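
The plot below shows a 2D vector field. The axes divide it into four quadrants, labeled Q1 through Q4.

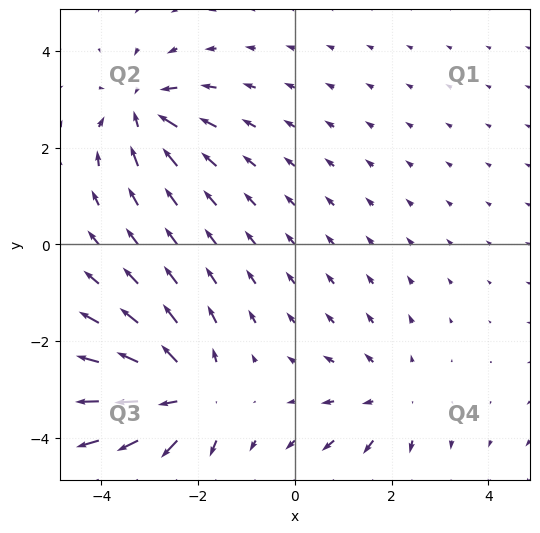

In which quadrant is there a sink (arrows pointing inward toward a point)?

Q2

The sink sits at approximately (-3.1, 2.8), which lies in quadrant Q2. The divergence there is about -5, negative as expected for a sink.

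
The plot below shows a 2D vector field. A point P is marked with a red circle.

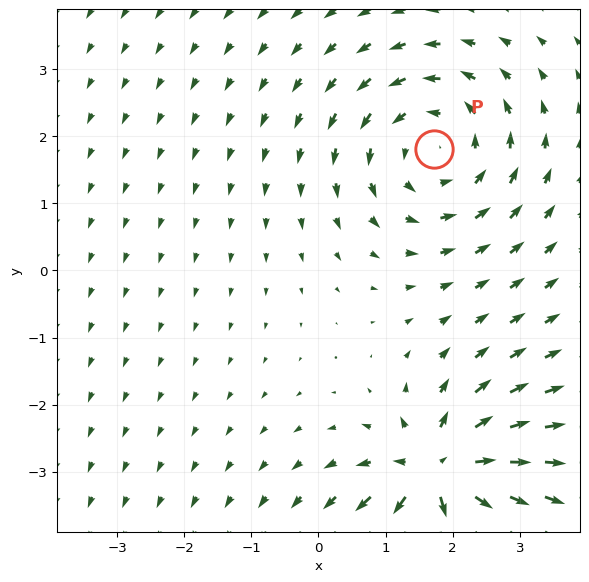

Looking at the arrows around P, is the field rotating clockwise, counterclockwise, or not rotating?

counterclockwise

Near P at (1.7, 1.8) the arrows circulate counterclockwise. The curl (z-component) there is about +4; positive curl means counterclockwise rotation.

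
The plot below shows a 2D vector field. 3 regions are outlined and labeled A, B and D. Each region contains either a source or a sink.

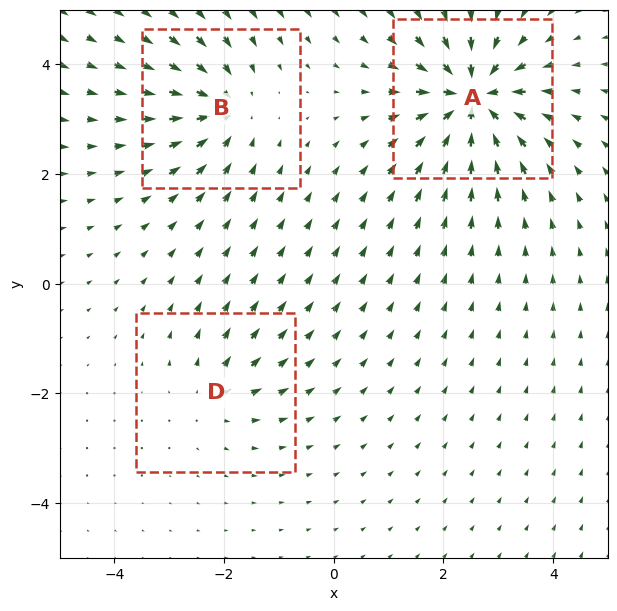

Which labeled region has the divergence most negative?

A

Divergence at each region's feature centre — A: about -6, B: about -4, D: about +2. Region A is most negative.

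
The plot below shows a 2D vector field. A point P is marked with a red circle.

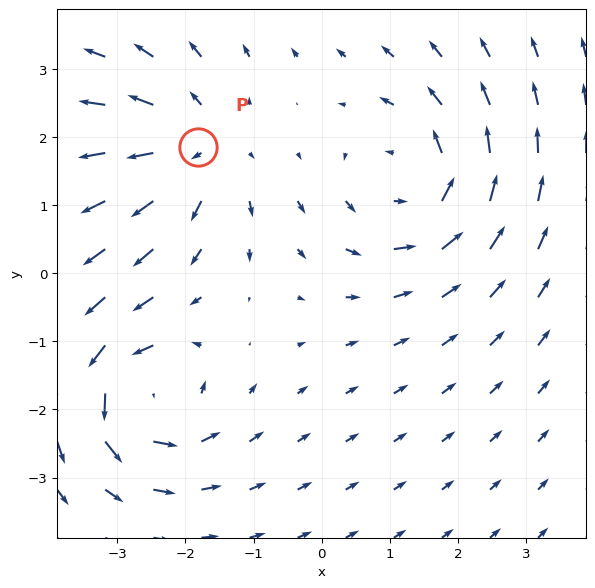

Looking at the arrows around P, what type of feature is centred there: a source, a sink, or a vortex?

At P (-1.8, 1.8) the arrows spread outward. Divergence about +4, curl ≈0 — positive divergence with near-zero curl is a source.

source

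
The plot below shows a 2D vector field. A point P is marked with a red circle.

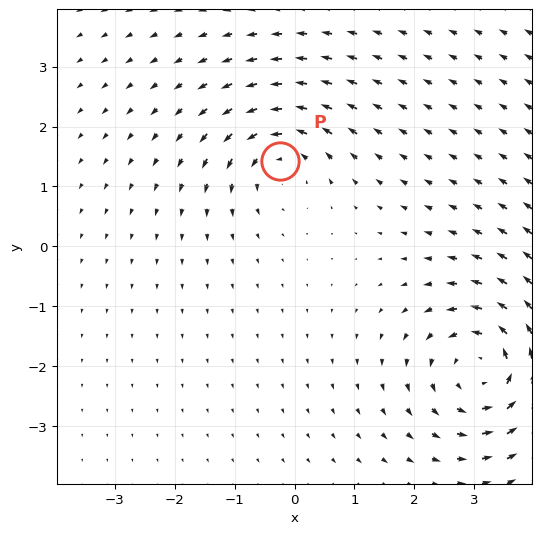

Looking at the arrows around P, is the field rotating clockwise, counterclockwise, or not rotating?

Near P at (-0.2, 1.4) the arrows circulate counterclockwise. The curl (z-component) there is about +4; positive curl means counterclockwise rotation.

counterclockwise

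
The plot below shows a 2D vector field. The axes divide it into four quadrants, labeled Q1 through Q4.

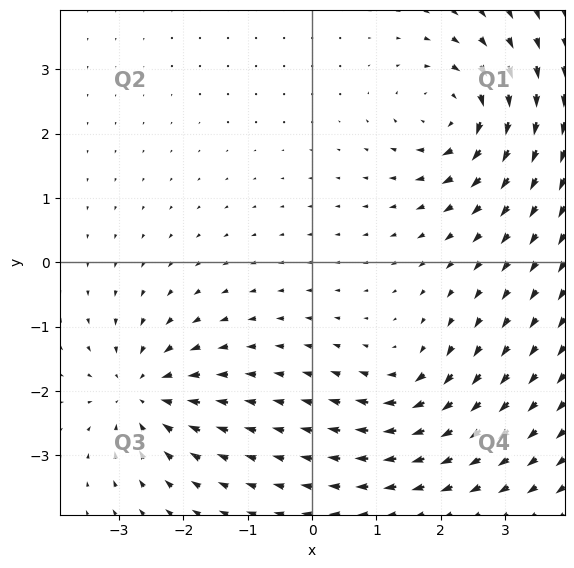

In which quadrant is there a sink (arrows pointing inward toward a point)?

The sink sits at approximately (-2.6, -2.0), which lies in quadrant Q3. The divergence there is about -6, negative as expected for a sink.

Q3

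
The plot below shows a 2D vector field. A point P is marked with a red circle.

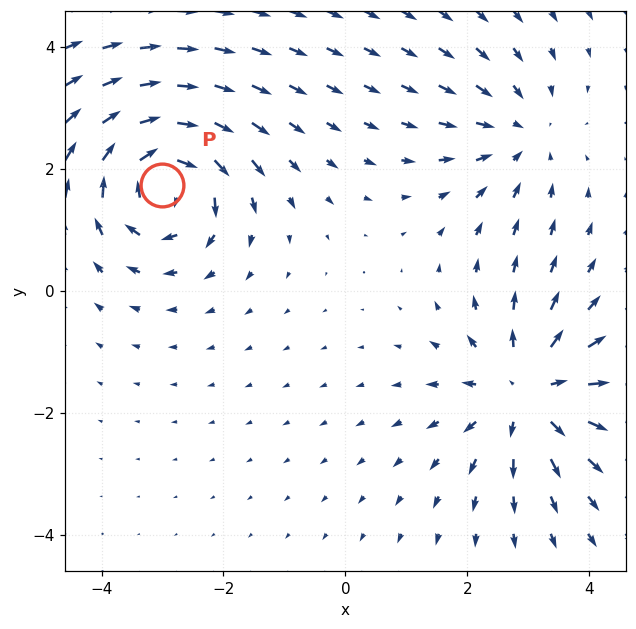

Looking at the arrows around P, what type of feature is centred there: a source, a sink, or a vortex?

At P (-3.0, 1.7) the arrows circulate clockwise. Divergence ≈0, curl about -5 — near-zero divergence with nonzero curl is a vortex.

vortex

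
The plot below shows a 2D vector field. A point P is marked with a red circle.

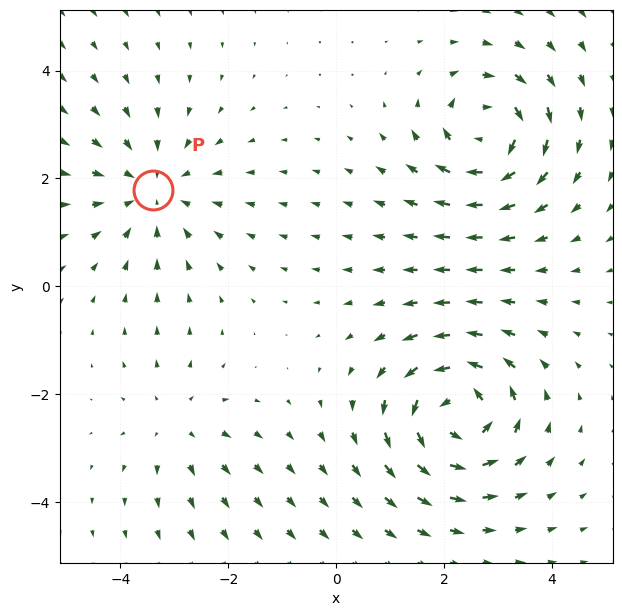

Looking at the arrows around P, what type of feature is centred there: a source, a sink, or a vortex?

At P (-3.4, 1.8) the arrows converge inward. Divergence about -3, curl ≈0 — negative divergence with near-zero curl is a sink.

sink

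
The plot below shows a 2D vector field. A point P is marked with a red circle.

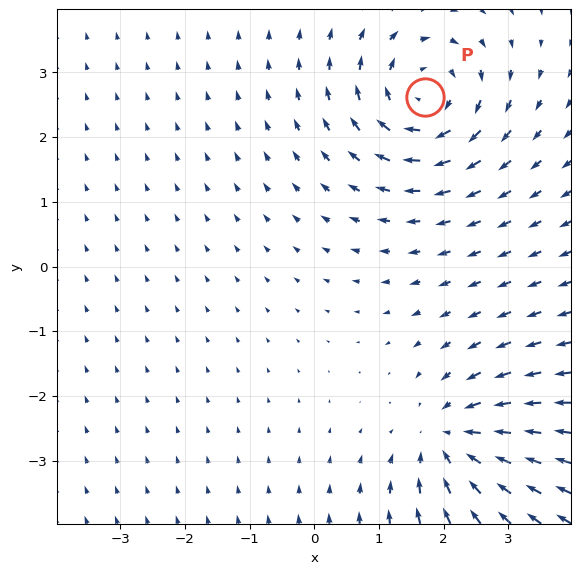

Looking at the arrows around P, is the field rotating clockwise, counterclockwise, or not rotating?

Near P at (1.7, 2.6) the arrows circulate clockwise. The curl (z-component) there is about -4; negative curl means clockwise rotation.

clockwise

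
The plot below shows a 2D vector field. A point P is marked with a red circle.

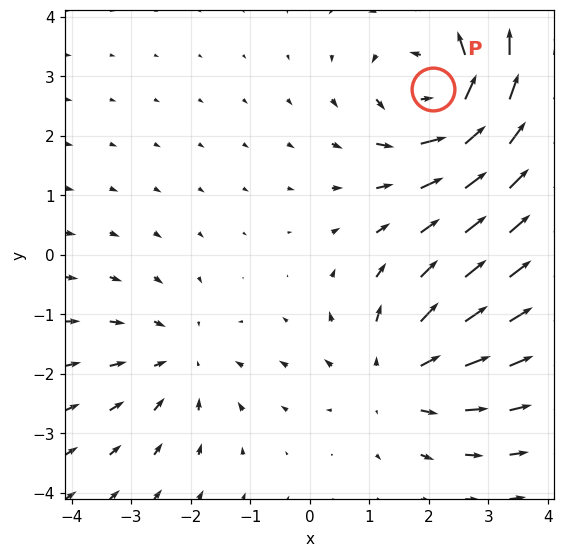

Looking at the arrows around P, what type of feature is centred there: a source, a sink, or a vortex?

At P (2.1, 2.8) the arrows circulate counterclockwise. Divergence ≈0, curl about +5 — near-zero divergence with nonzero curl is a vortex.

vortex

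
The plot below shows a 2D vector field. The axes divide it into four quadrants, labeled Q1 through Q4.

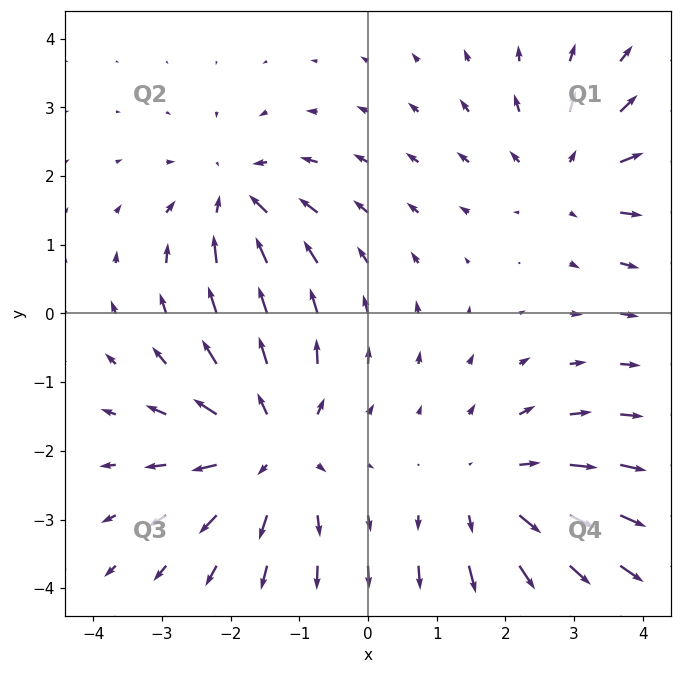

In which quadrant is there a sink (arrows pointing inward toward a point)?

The sink sits at approximately (-1.9, 1.7), which lies in quadrant Q2. The divergence there is about -3, negative as expected for a sink.

Q2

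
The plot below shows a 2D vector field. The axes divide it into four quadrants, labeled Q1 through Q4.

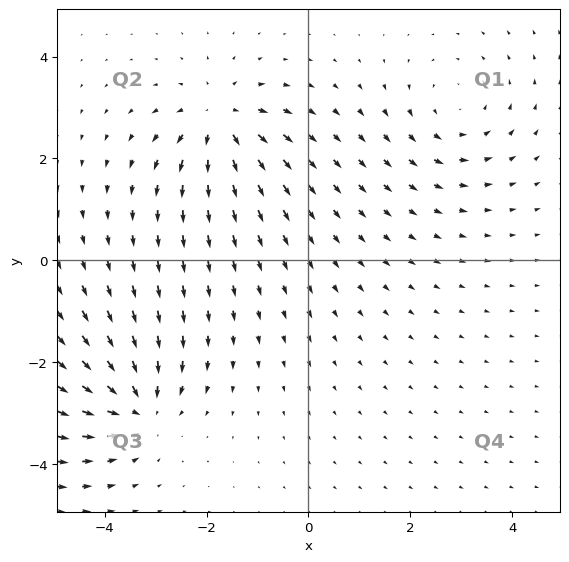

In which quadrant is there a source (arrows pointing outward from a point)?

Q2

The source sits at approximately (-1.7, 2.7), which lies in quadrant Q2. The divergence there is about +6, positive as expected for a source.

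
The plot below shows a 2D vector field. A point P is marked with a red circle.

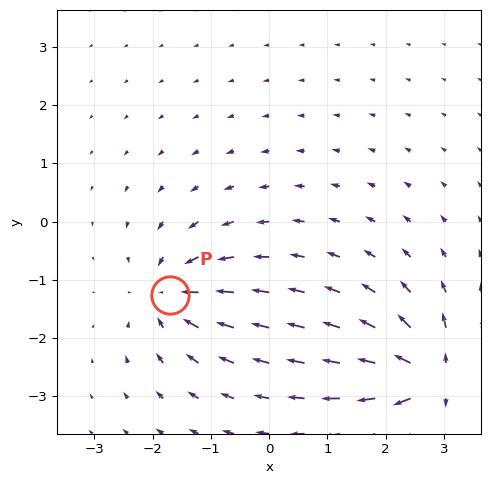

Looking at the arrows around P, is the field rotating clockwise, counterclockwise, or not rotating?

not rotating

Near P at (-1.7, -1.3) the arrows show no circulation. The curl there is ≈0.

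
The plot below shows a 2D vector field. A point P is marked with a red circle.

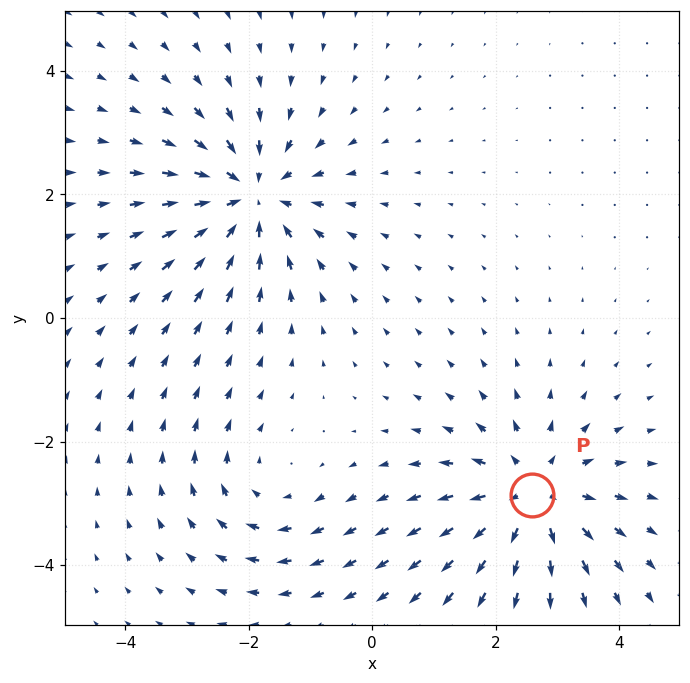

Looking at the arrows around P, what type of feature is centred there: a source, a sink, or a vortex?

source

At P (2.6, -2.9) the arrows spread outward. Divergence about +5, curl ≈0 — positive divergence with near-zero curl is a source.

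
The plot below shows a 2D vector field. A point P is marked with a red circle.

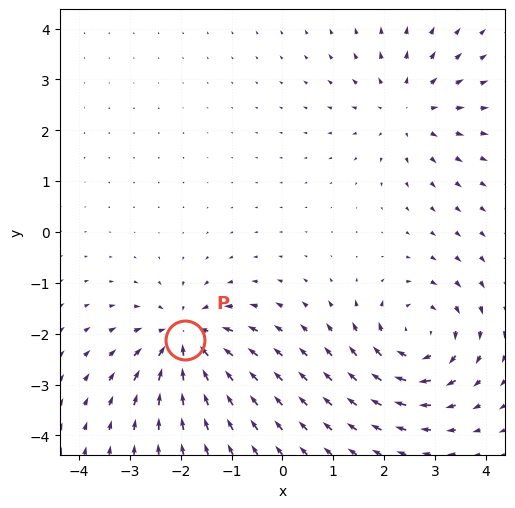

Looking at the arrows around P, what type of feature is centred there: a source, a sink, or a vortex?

At P (-1.9, -2.1) the arrows converge inward. Divergence about -6, curl ≈0 — negative divergence with near-zero curl is a sink.

sink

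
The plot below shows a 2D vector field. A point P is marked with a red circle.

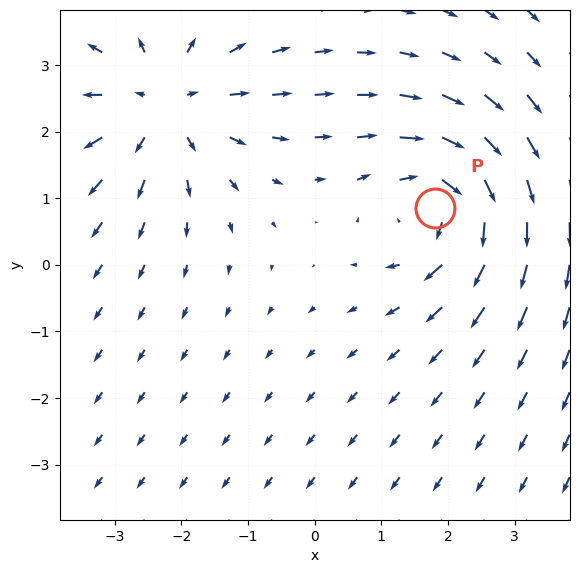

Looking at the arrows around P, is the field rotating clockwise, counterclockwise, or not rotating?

Near P at (1.8, 0.9) the arrows circulate clockwise. The curl (z-component) there is about -6; negative curl means clockwise rotation.

clockwise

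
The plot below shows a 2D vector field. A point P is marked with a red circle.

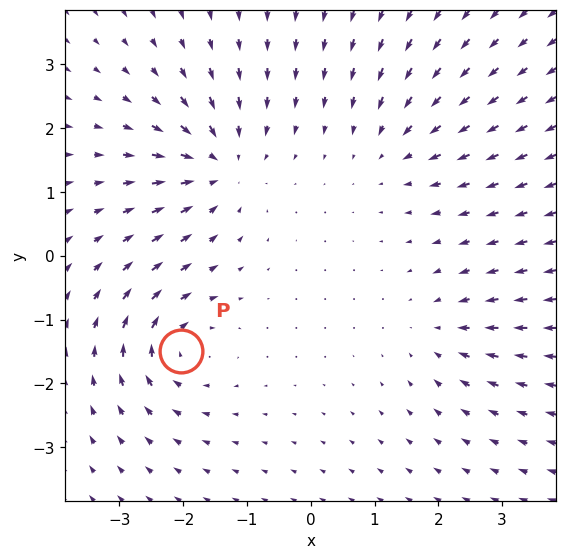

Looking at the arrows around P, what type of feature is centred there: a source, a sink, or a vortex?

vortex

At P (-2.0, -1.5) the arrows circulate clockwise. Divergence ≈0, curl about -6 — near-zero divergence with nonzero curl is a vortex.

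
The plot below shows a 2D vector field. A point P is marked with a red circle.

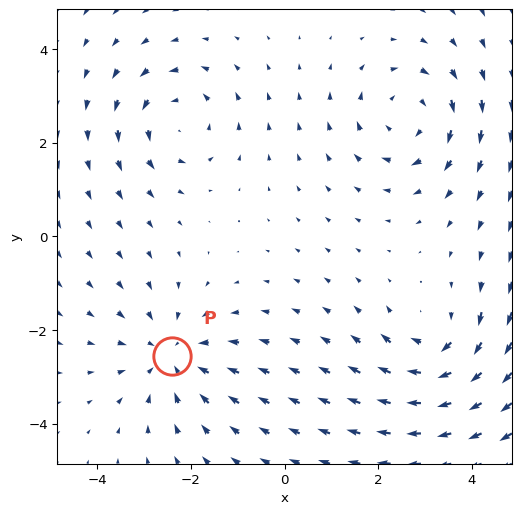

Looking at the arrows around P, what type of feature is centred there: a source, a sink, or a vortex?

At P (-2.4, -2.5) the arrows converge inward. Divergence about -3, curl ≈0 — negative divergence with near-zero curl is a sink.

sink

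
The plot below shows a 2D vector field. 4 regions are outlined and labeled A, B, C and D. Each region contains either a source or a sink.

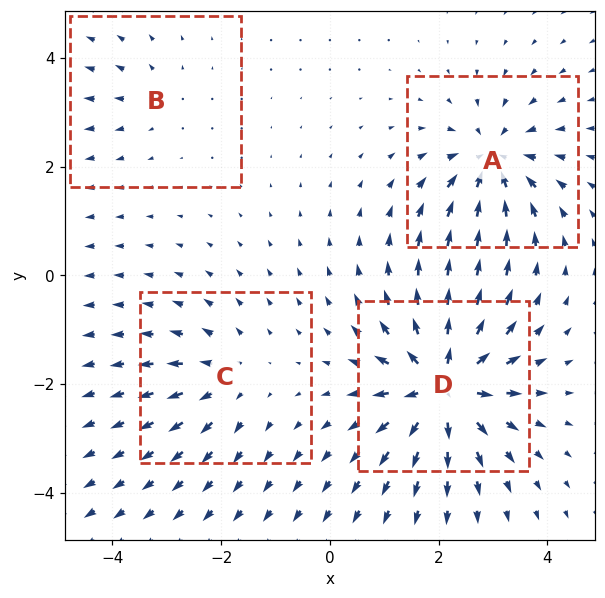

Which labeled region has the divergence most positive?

D

Divergence at each region's feature centre — A: about -6, B: about +2, C: about +4, D: about +9. Region D is most positive.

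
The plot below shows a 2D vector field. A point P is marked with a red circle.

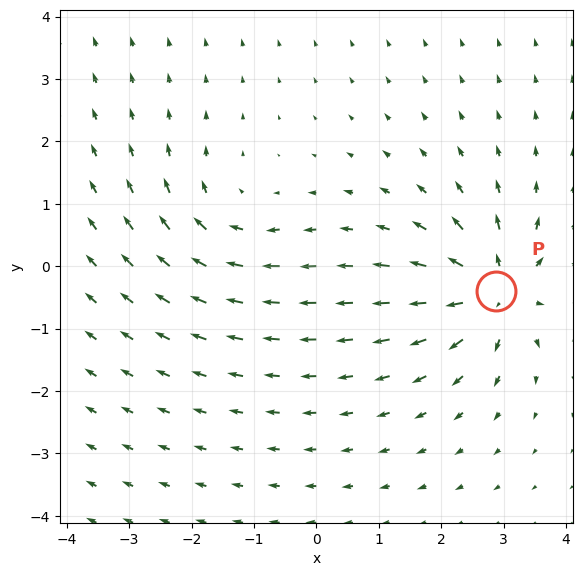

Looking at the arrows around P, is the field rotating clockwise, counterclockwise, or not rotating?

not rotating

Near P at (2.9, -0.4) the arrows show no circulation. The curl there is ≈0.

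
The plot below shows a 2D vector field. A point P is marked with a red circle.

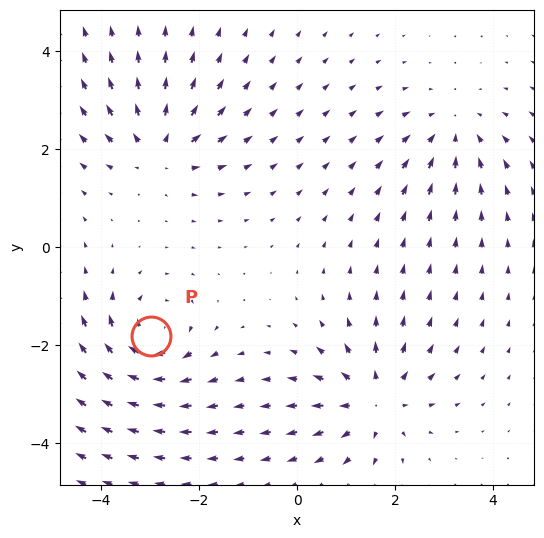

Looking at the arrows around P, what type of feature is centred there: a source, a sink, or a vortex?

At P (-3.0, -1.8) the arrows circulate clockwise. Divergence ≈0, curl about -5 — near-zero divergence with nonzero curl is a vortex.

vortex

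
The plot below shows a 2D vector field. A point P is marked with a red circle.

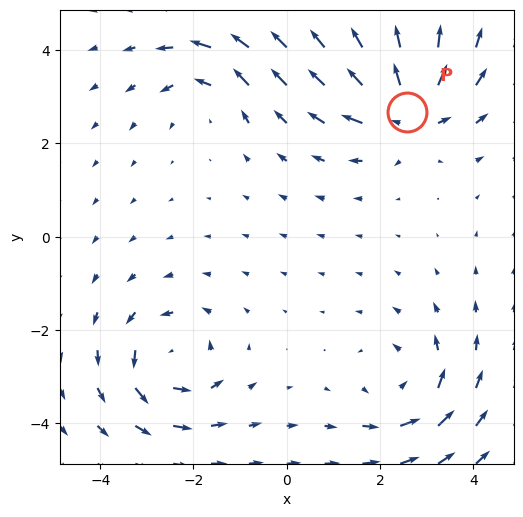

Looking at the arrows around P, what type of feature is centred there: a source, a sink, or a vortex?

source

At P (2.6, 2.7) the arrows spread outward. Divergence about +5, curl ≈0 — positive divergence with near-zero curl is a source.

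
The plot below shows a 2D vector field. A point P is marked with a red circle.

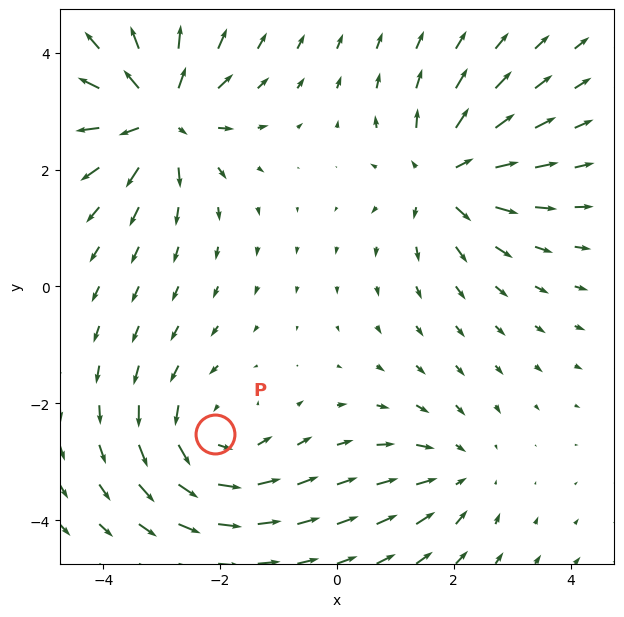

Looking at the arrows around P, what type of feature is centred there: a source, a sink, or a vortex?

vortex

At P (-2.1, -2.5) the arrows circulate counterclockwise. Divergence ≈0, curl about +4 — near-zero divergence with nonzero curl is a vortex.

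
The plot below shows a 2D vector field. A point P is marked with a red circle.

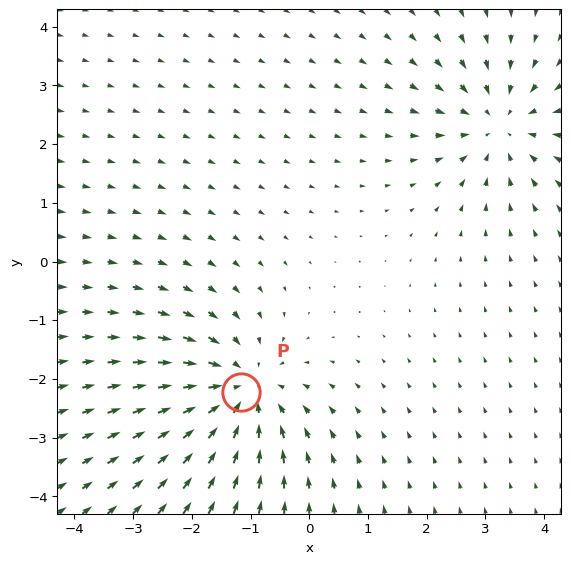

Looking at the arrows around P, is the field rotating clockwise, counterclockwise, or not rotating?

Near P at (-1.2, -2.2) the arrows show no circulation. The curl there is ≈0.

not rotating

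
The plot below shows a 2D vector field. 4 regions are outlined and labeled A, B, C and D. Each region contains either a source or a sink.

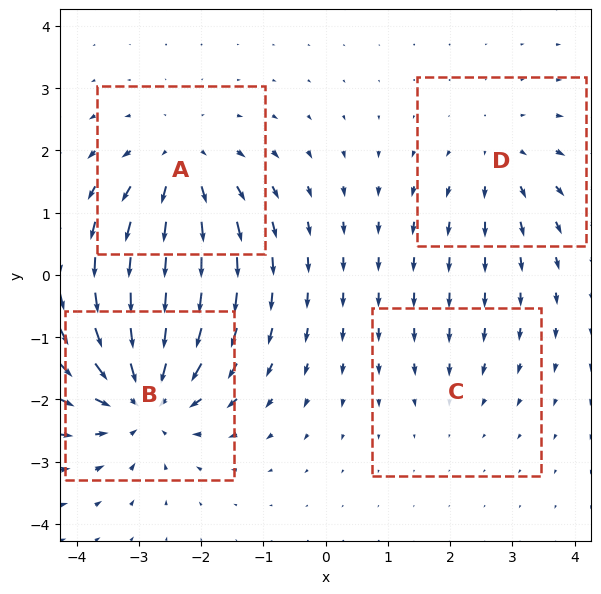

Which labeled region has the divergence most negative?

Divergence at each region's feature centre — A: about +4, B: about -6, C: about -2, D: about +3. Region B is most negative.

B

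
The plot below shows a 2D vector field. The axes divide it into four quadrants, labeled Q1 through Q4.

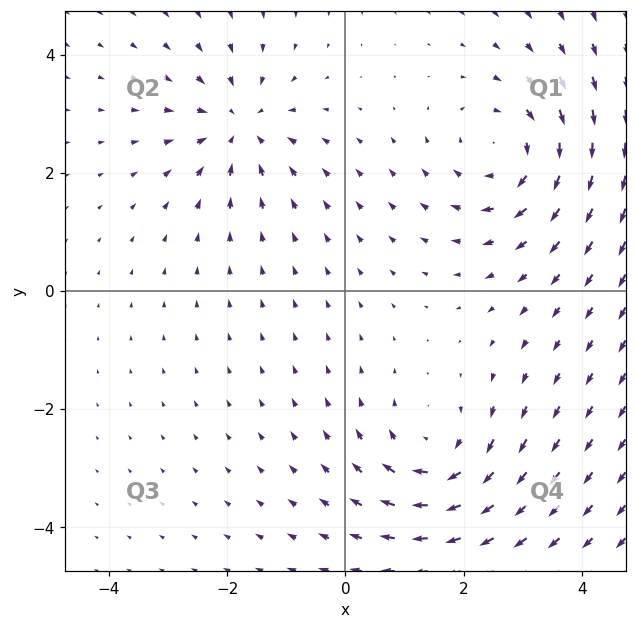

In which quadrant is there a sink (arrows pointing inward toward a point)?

The sink sits at approximately (-1.8, 2.8), which lies in quadrant Q2. The divergence there is about -4, negative as expected for a sink.

Q2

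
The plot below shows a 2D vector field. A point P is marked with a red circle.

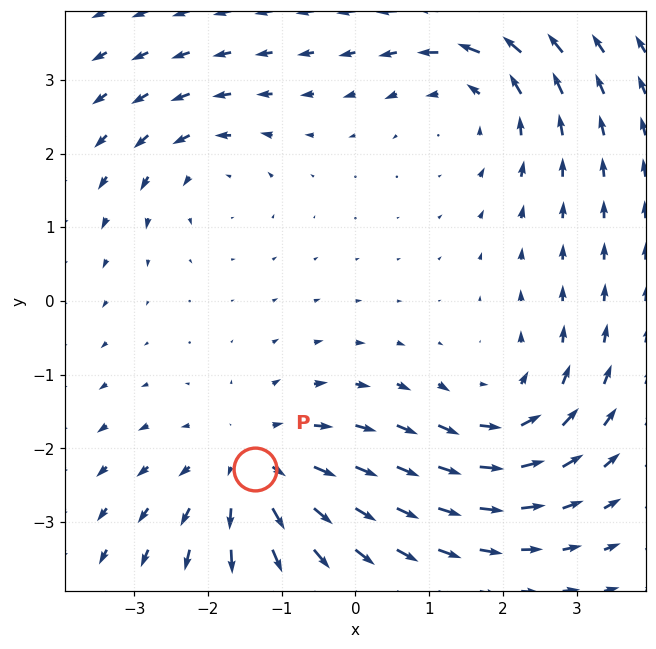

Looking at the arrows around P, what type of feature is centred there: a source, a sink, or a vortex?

source

At P (-1.4, -2.3) the arrows spread outward. Divergence about +4, curl ≈0 — positive divergence with near-zero curl is a source.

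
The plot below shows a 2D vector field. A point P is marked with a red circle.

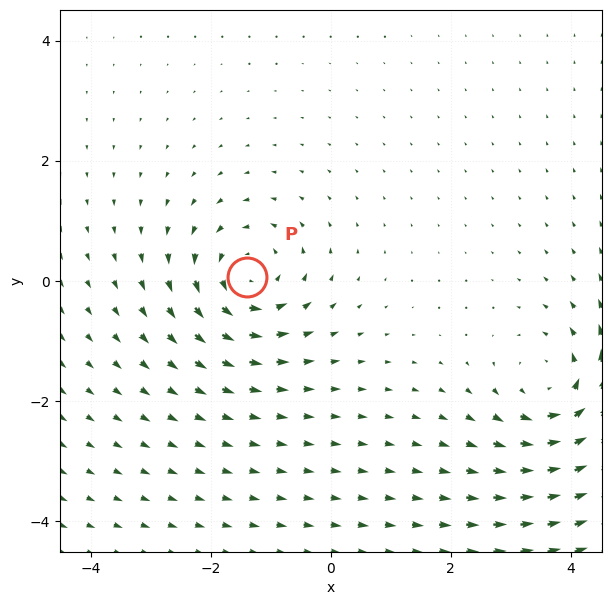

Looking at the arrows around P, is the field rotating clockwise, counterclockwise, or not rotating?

counterclockwise

Near P at (-1.4, 0.1) the arrows circulate counterclockwise. The curl (z-component) there is about +5; positive curl means counterclockwise rotation.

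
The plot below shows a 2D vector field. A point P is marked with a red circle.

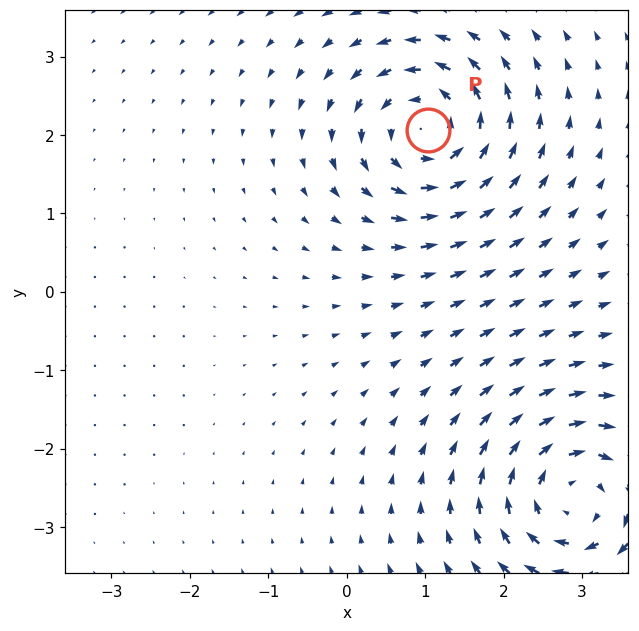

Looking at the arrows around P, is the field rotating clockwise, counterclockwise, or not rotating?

Near P at (1.0, 2.1) the arrows circulate counterclockwise. The curl (z-component) there is about +5; positive curl means counterclockwise rotation.

counterclockwise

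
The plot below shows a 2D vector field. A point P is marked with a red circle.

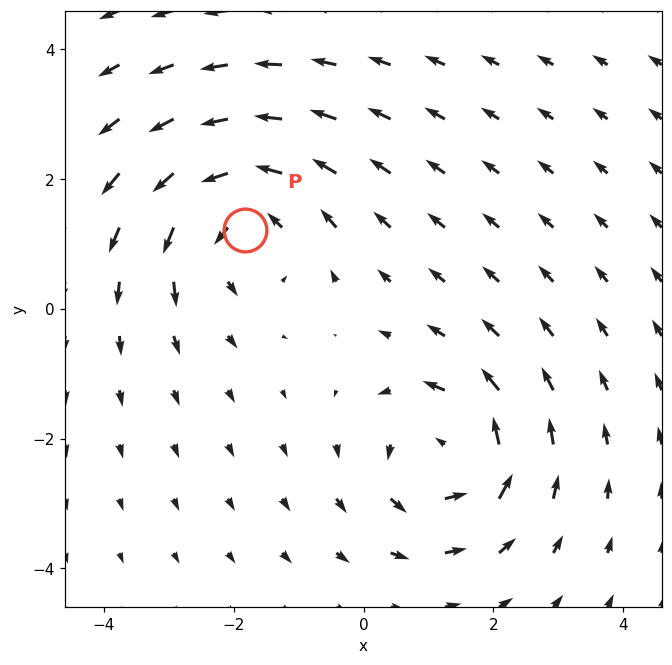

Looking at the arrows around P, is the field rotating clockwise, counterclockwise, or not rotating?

counterclockwise

Near P at (-1.8, 1.2) the arrows circulate counterclockwise. The curl (z-component) there is about +4; positive curl means counterclockwise rotation.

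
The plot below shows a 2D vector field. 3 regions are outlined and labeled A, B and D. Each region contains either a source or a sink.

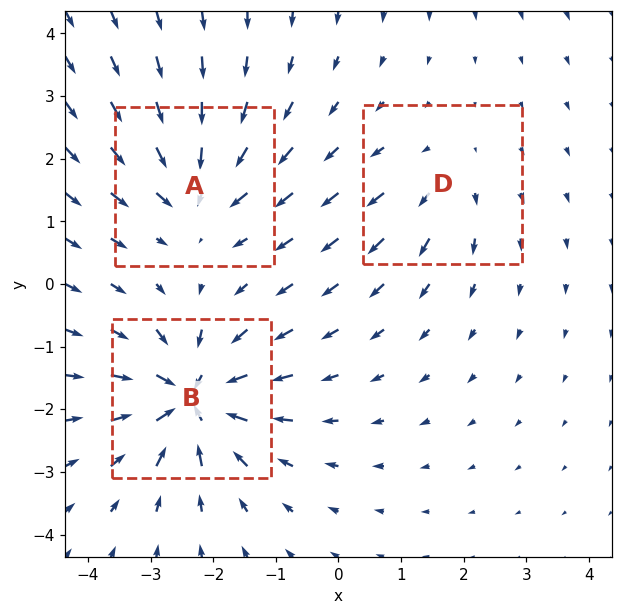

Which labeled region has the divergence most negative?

Divergence at each region's feature centre — A: about -4, B: about -6, D: about +2. Region B is most negative.

B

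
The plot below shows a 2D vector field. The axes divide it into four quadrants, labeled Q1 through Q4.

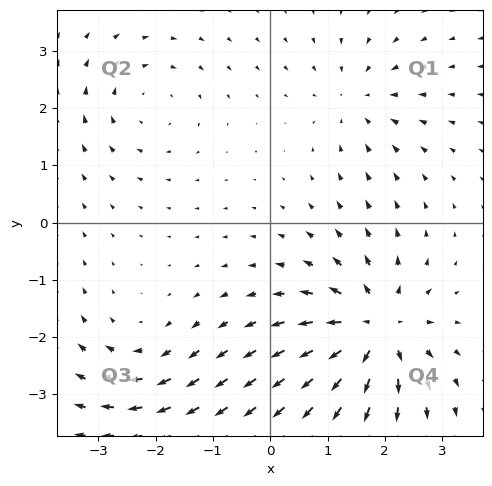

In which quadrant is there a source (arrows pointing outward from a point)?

Q4

The source sits at approximately (1.8, -1.9), which lies in quadrant Q4. The divergence there is about +6, positive as expected for a source.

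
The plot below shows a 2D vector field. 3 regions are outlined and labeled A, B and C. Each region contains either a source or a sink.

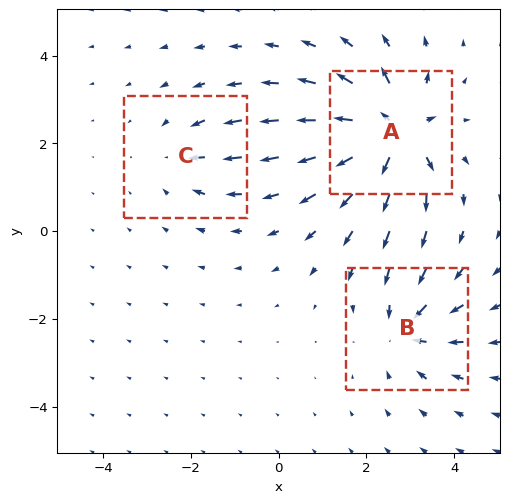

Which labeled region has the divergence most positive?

A

Divergence at each region's feature centre — A: about +6, B: about -3, C: about -2. Region A is most positive.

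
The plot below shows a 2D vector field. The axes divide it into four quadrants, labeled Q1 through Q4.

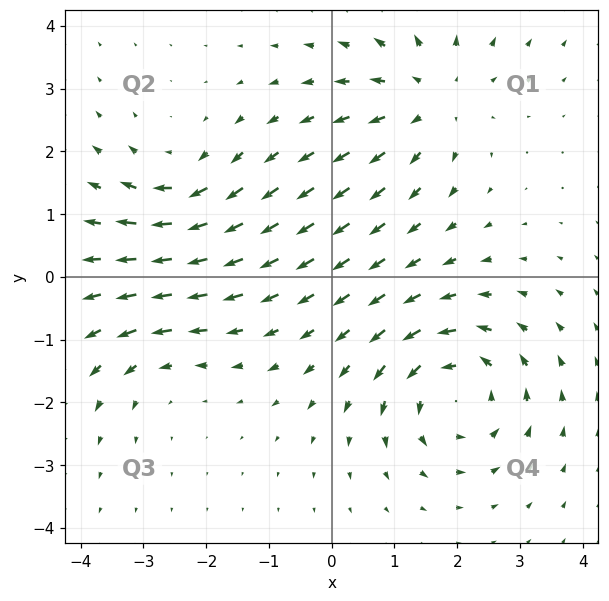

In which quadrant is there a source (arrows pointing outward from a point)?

The source sits at approximately (1.6, 2.9), which lies in quadrant Q1. The divergence there is about +4, positive as expected for a source.

Q1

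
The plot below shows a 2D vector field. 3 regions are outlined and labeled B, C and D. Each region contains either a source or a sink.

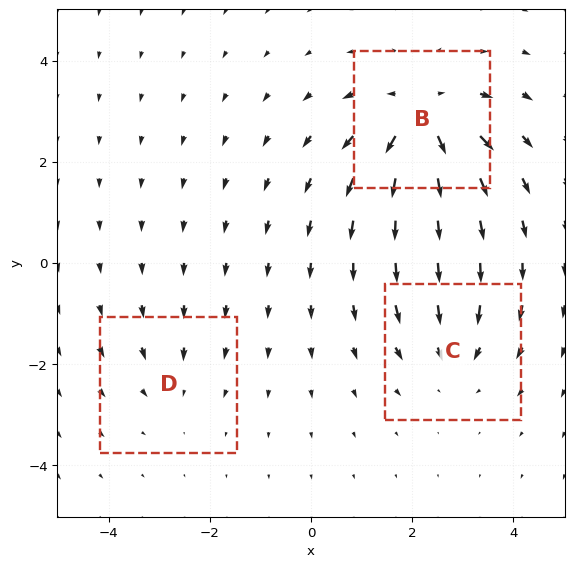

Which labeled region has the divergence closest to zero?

D

Divergence at each region's feature centre — B: about +5, C: about -3, D: about -2. Region D is closest to zero.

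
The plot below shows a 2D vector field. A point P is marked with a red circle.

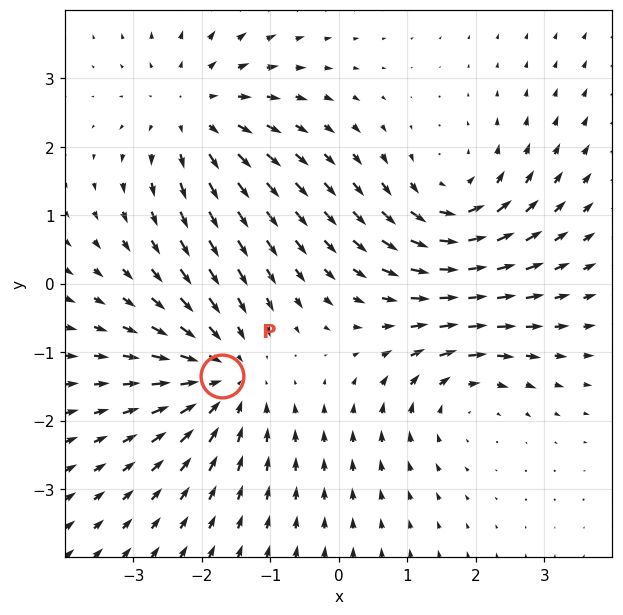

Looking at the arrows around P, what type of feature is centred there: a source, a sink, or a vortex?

sink

At P (-1.7, -1.3) the arrows converge inward. Divergence about -5, curl ≈0 — negative divergence with near-zero curl is a sink.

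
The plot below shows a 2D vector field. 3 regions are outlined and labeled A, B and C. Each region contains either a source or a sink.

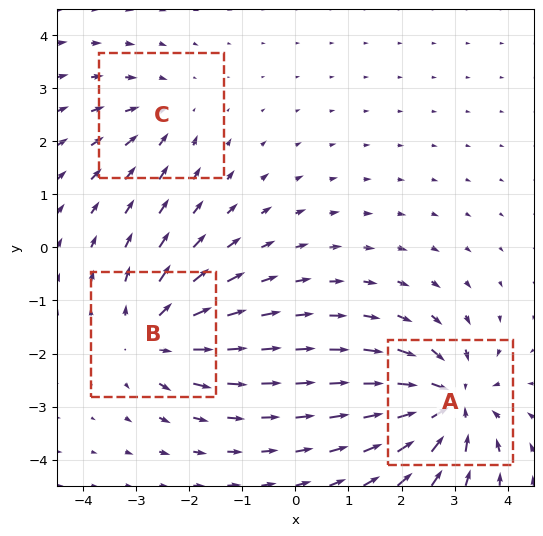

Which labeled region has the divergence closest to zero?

C

Divergence at each region's feature centre — A: about -5, B: about +4, C: about -2. Region C is closest to zero.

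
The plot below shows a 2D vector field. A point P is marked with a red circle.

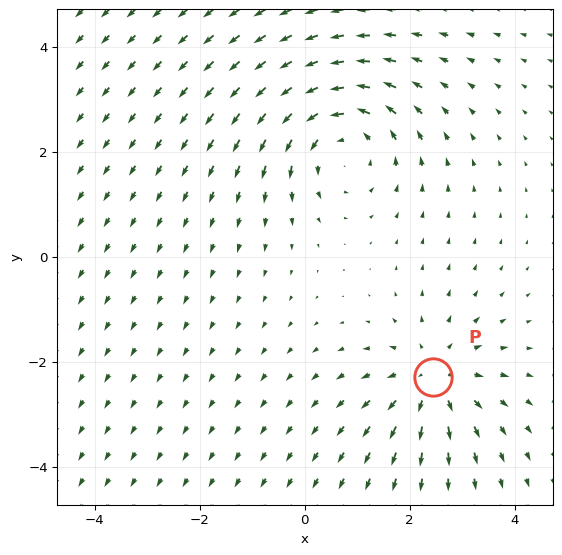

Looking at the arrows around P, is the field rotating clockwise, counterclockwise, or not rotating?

not rotating

Near P at (2.5, -2.3) the arrows show no circulation. The curl there is ≈0.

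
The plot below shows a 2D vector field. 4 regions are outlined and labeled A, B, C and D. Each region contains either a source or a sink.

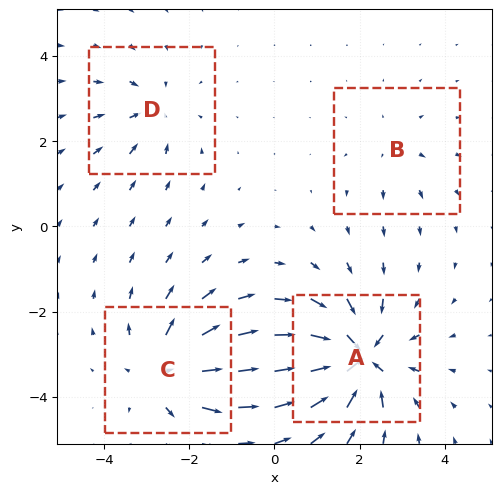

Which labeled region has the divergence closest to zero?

B

Divergence at each region's feature centre — A: about -8, B: about +2, C: about +6, D: about -3. Region B is closest to zero.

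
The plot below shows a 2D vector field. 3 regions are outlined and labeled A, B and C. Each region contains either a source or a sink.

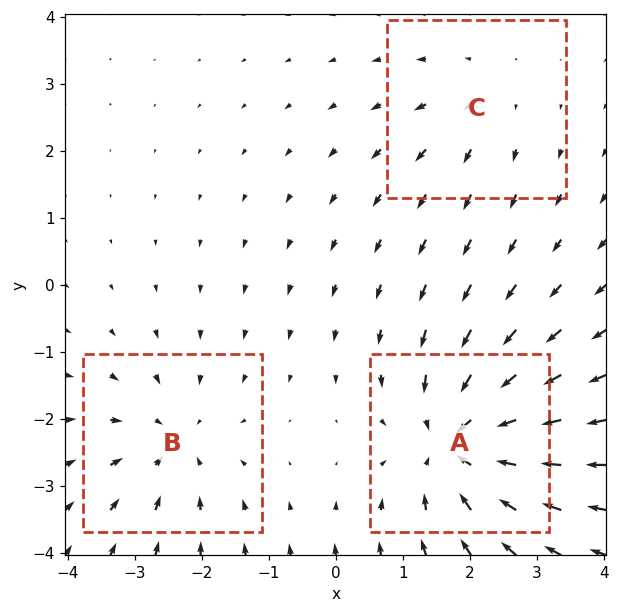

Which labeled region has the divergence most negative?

Divergence at each region's feature centre — A: about -5, B: about -3, C: about +2. Region A is most negative.

A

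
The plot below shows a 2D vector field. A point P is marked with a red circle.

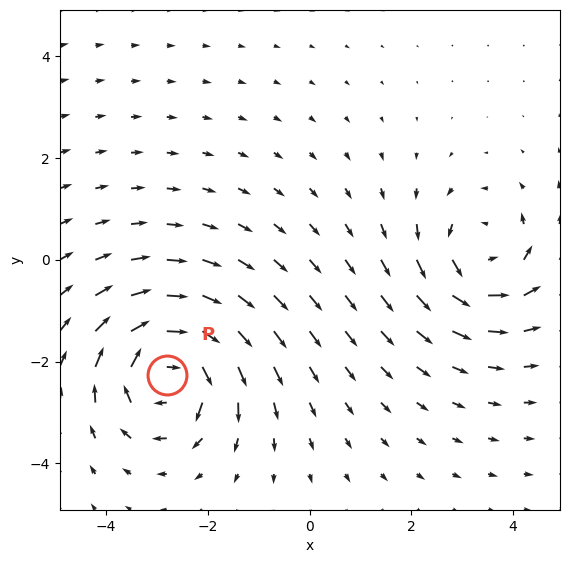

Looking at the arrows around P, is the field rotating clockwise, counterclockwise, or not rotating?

Near P at (-2.8, -2.3) the arrows circulate clockwise. The curl (z-component) there is about -4; negative curl means clockwise rotation.

clockwise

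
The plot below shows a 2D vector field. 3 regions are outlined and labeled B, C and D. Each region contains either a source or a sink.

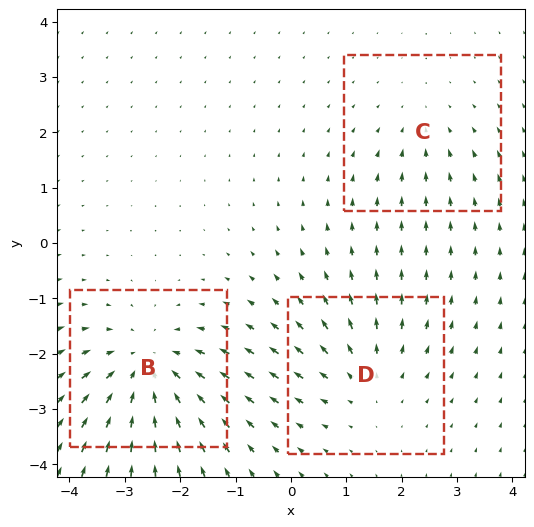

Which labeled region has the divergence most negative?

B

Divergence at each region's feature centre — B: about -4, C: about -2, D: about +3. Region B is most negative.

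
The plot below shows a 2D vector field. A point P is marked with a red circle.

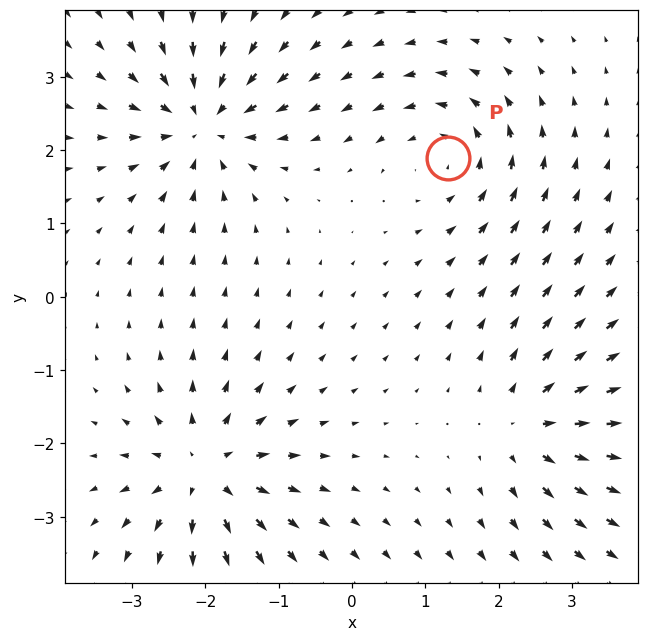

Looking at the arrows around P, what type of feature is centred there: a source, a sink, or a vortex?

At P (1.3, 1.9) the arrows circulate counterclockwise. Divergence ≈0, curl about +5 — near-zero divergence with nonzero curl is a vortex.

vortex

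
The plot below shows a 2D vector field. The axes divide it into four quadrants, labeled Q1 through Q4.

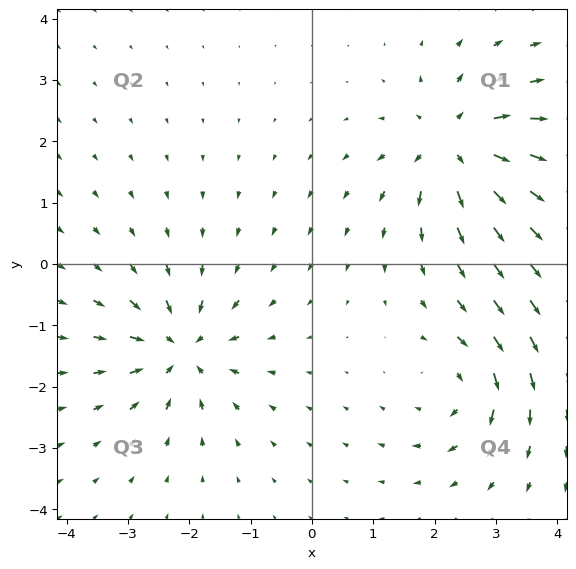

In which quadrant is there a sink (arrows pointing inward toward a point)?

Q3

The sink sits at approximately (-2.1, -1.4), which lies in quadrant Q3. The divergence there is about -5, negative as expected for a sink.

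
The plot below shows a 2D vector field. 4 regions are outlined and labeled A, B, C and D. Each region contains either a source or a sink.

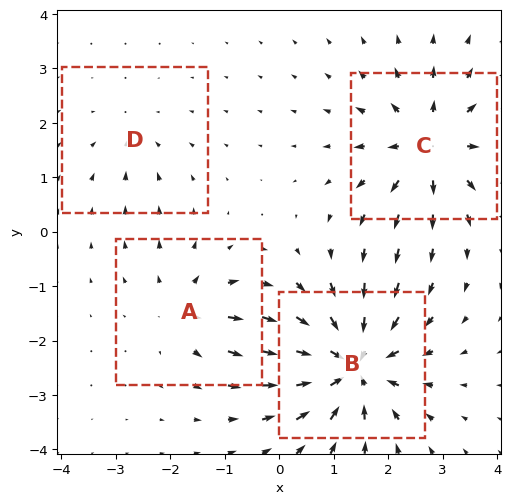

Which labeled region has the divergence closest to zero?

D

Divergence at each region's feature centre — A: about +4, B: about -8, C: about +6, D: about -3. Region D is closest to zero.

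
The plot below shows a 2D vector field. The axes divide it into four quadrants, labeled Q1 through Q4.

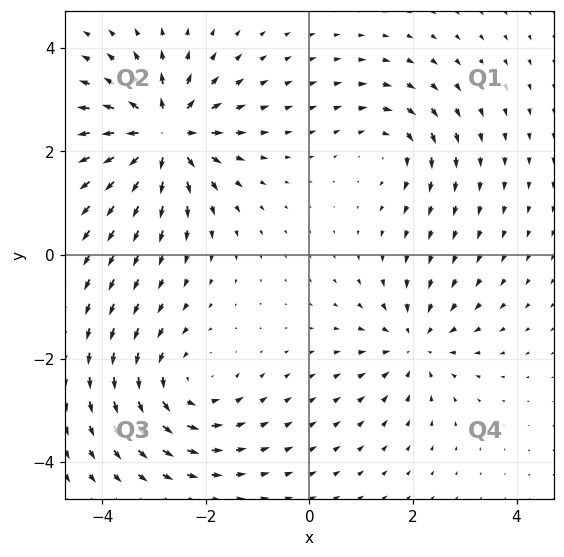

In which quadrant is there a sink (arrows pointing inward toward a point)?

Q4

The sink sits at approximately (2.0, -1.7), which lies in quadrant Q4. The divergence there is about -4, negative as expected for a sink.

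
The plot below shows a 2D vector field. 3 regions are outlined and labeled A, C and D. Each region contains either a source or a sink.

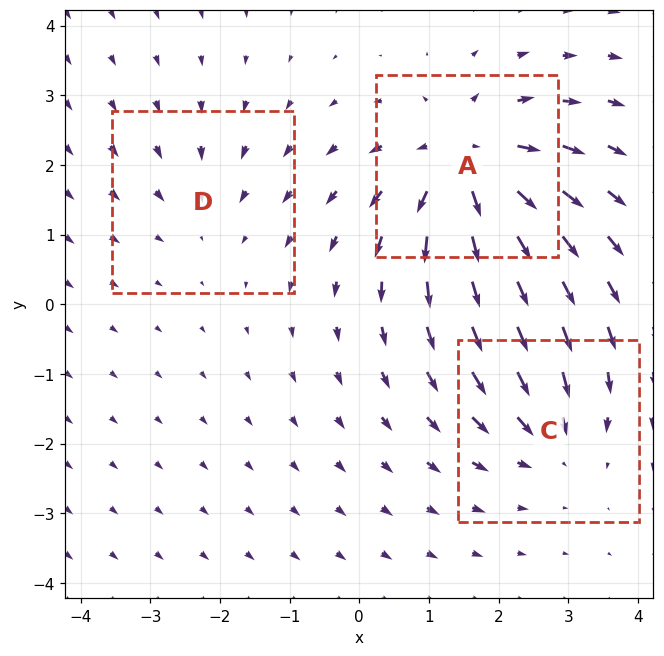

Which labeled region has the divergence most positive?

Divergence at each region's feature centre — A: about +5, C: about -3, D: about -2. Region A is most positive.

A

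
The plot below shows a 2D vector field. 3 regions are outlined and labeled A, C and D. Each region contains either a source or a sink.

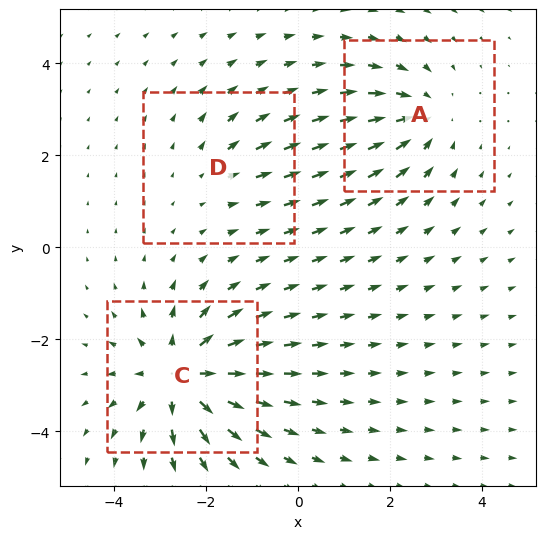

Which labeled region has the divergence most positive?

C

Divergence at each region's feature centre — A: about -3, C: about +5, D: about +2. Region C is most positive.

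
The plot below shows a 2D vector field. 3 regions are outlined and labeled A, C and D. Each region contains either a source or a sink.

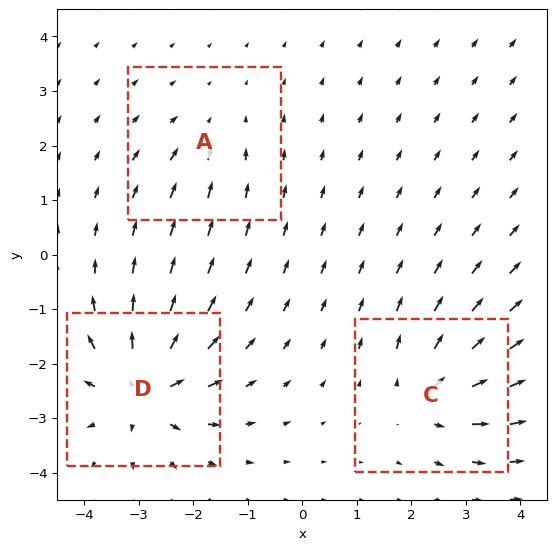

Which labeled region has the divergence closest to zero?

Divergence at each region's feature centre — A: about -2, C: about +4, D: about +6. Region A is closest to zero.

A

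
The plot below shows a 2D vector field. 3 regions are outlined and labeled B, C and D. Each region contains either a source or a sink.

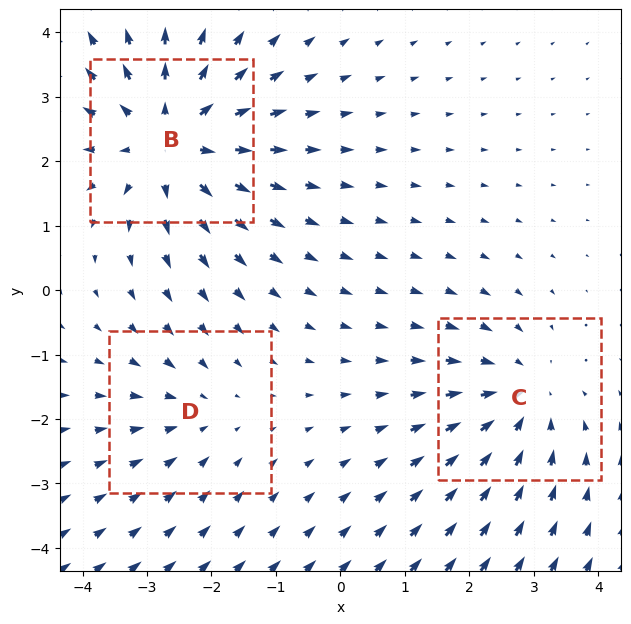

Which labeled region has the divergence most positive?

Divergence at each region's feature centre — B: about +4, C: about -3, D: about -2. Region B is most positive.

B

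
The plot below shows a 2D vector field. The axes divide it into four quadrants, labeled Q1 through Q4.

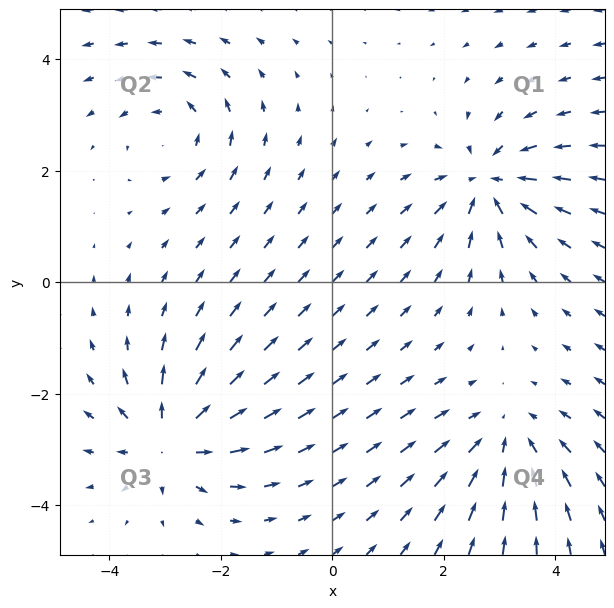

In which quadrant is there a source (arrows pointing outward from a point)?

Q3

The source sits at approximately (-2.9, -2.8), which lies in quadrant Q3. The divergence there is about +6, positive as expected for a source.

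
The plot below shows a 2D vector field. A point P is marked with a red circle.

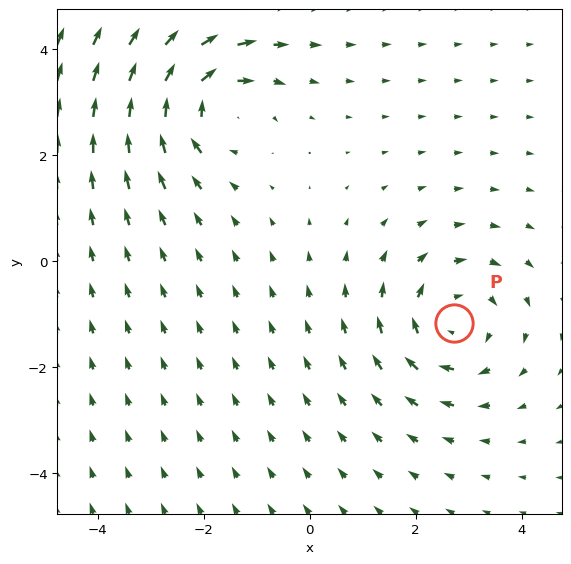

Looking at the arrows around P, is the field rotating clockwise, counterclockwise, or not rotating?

clockwise

Near P at (2.7, -1.2) the arrows circulate clockwise. The curl (z-component) there is about -4; negative curl means clockwise rotation.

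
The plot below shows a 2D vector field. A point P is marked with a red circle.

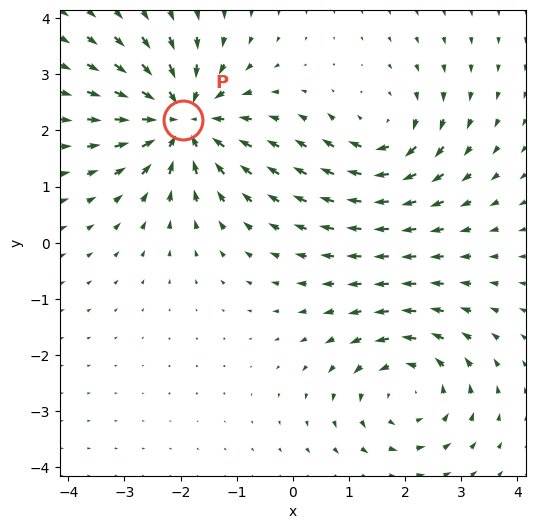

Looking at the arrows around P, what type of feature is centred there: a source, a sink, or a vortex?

At P (-2.0, 2.2) the arrows converge inward. Divergence about -5, curl ≈0 — negative divergence with near-zero curl is a sink.

sink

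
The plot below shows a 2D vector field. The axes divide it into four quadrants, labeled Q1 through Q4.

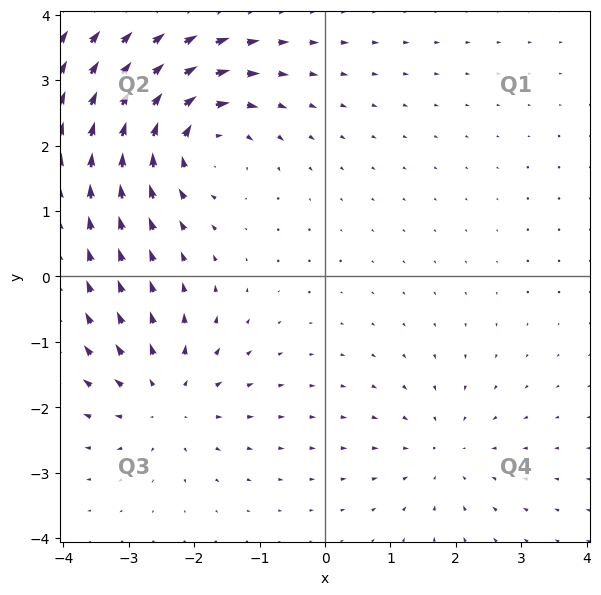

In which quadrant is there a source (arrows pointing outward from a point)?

The source sits at approximately (-2.4, -1.9), which lies in quadrant Q3. The divergence there is about +3, positive as expected for a source.

Q3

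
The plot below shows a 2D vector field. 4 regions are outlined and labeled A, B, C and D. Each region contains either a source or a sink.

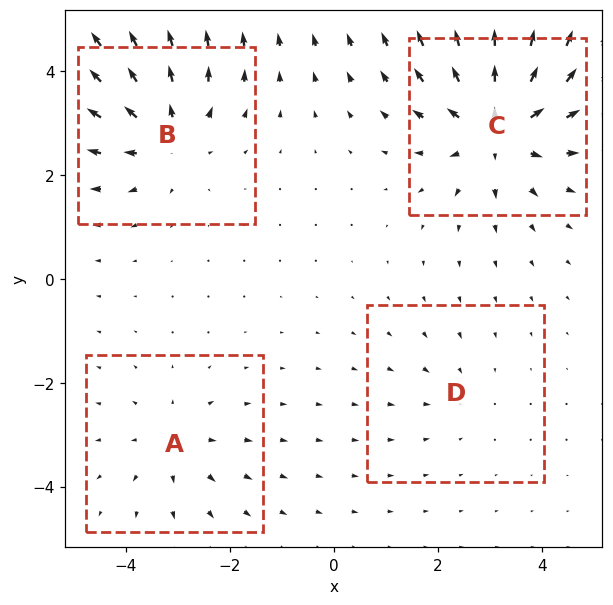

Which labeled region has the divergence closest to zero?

D

Divergence at each region's feature centre — A: about +3, B: about +5, C: about +6, D: about -2. Region D is closest to zero.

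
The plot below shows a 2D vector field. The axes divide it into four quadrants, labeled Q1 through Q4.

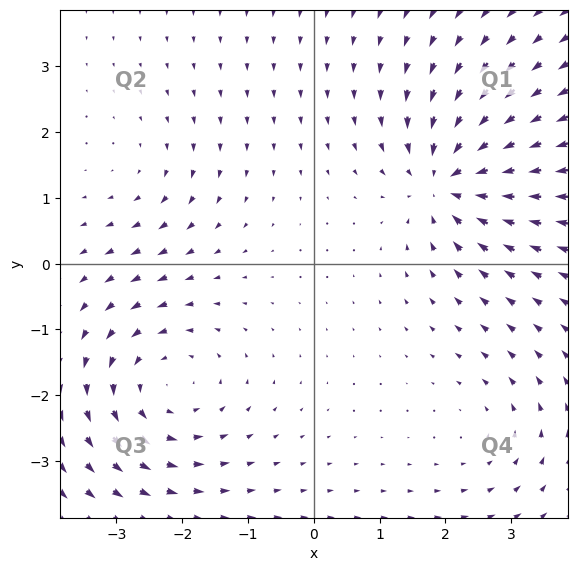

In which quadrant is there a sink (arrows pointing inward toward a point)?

Q1

The sink sits at approximately (2.0, 1.3), which lies in quadrant Q1. The divergence there is about -7, negative as expected for a sink.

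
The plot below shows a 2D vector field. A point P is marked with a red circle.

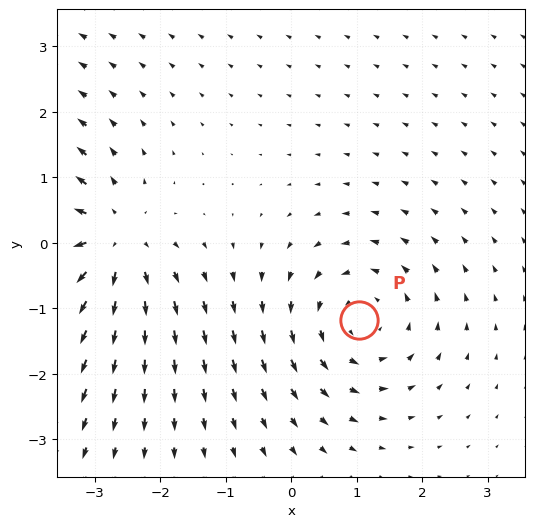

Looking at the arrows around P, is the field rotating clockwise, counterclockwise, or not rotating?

counterclockwise

Near P at (1.0, -1.2) the arrows circulate counterclockwise. The curl (z-component) there is about +3; positive curl means counterclockwise rotation.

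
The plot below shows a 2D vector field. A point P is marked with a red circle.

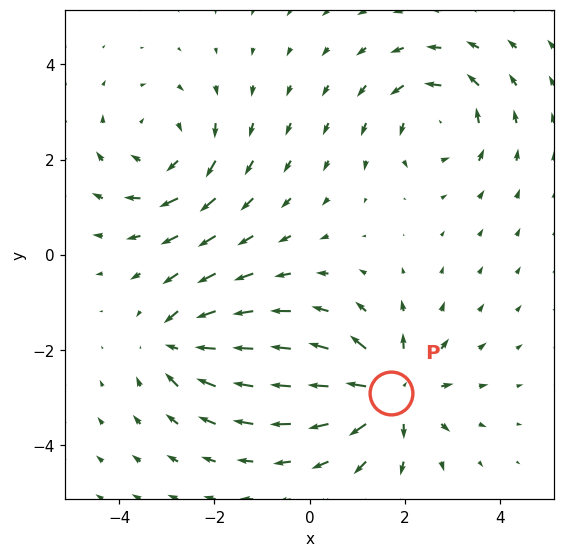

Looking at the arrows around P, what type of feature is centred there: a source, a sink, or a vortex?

At P (1.7, -2.9) the arrows spread outward. Divergence about +4, curl ≈0 — positive divergence with near-zero curl is a source.

source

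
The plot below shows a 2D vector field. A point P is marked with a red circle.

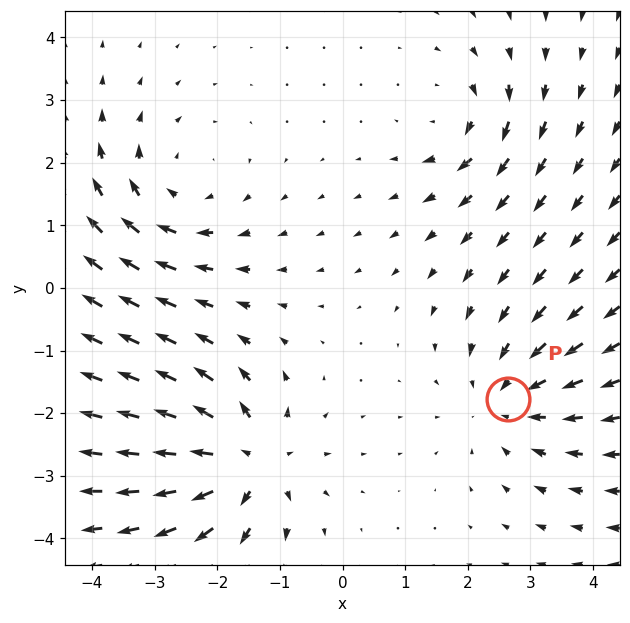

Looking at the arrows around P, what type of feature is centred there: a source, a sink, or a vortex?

sink

At P (2.6, -1.8) the arrows converge inward. Divergence about -3, curl ≈0 — negative divergence with near-zero curl is a sink.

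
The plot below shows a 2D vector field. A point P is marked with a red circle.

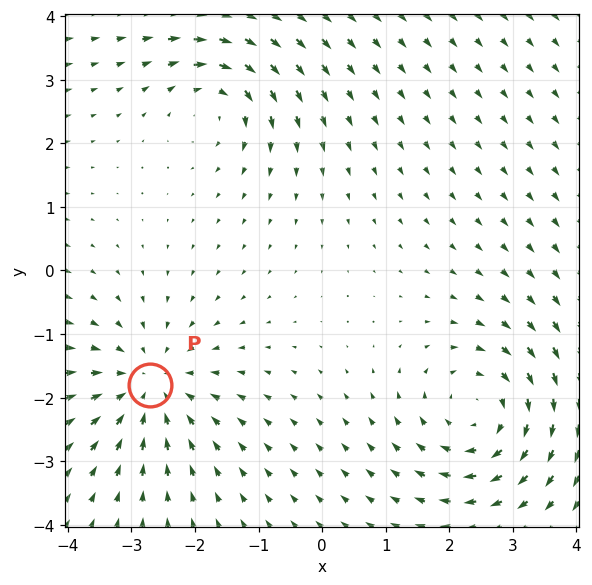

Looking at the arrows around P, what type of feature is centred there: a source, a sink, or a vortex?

sink

At P (-2.7, -1.8) the arrows converge inward. Divergence about -4, curl ≈0 — negative divergence with near-zero curl is a sink.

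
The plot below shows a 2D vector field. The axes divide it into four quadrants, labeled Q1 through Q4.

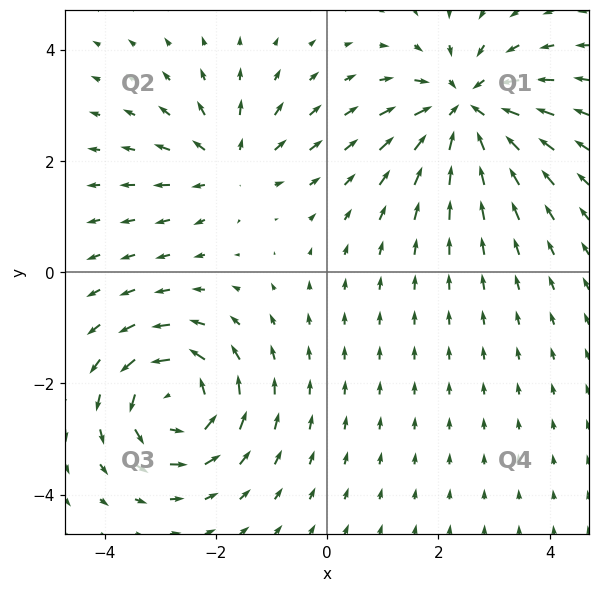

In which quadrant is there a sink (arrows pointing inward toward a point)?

The sink sits at approximately (2.5, 2.9), which lies in quadrant Q1. The divergence there is about -5, negative as expected for a sink.

Q1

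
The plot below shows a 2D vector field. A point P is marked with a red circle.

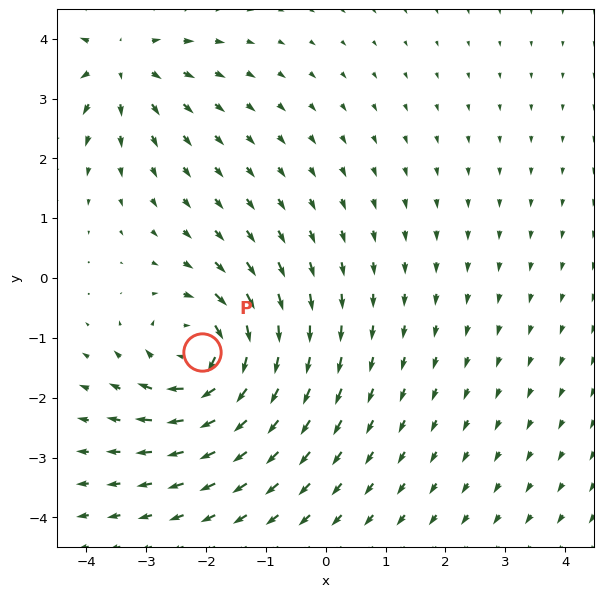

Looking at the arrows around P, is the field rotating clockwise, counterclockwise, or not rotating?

clockwise

Near P at (-2.1, -1.2) the arrows circulate clockwise. The curl (z-component) there is about -6; negative curl means clockwise rotation.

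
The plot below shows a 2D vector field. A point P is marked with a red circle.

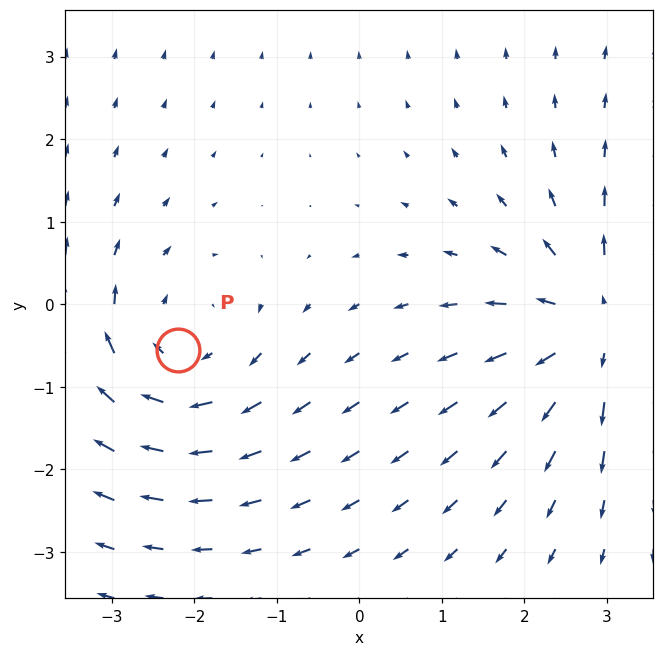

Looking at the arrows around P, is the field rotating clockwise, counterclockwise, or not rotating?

clockwise

Near P at (-2.2, -0.6) the arrows circulate clockwise. The curl (z-component) there is about -3; negative curl means clockwise rotation.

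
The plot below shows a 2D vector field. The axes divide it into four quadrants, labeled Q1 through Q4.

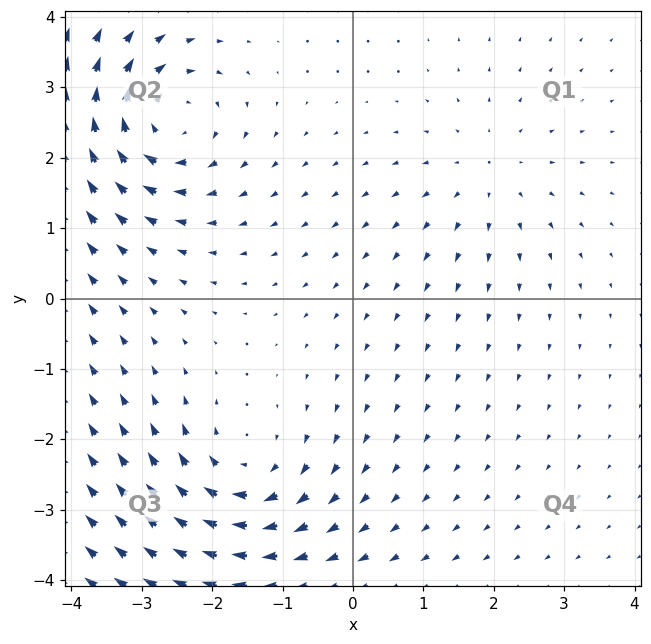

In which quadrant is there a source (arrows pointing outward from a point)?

The source sits at approximately (1.9, 1.8), which lies in quadrant Q1. The divergence there is about +3, positive as expected for a source.

Q1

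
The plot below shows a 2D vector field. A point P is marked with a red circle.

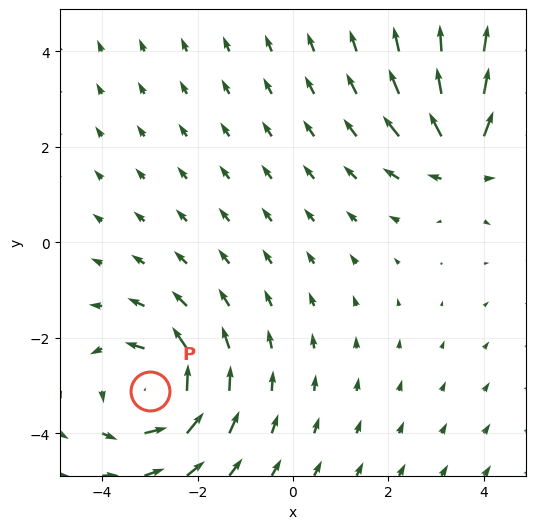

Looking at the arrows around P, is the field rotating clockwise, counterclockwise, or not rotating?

Near P at (-3.0, -3.1) the arrows circulate counterclockwise. The curl (z-component) there is about +4; positive curl means counterclockwise rotation.

counterclockwise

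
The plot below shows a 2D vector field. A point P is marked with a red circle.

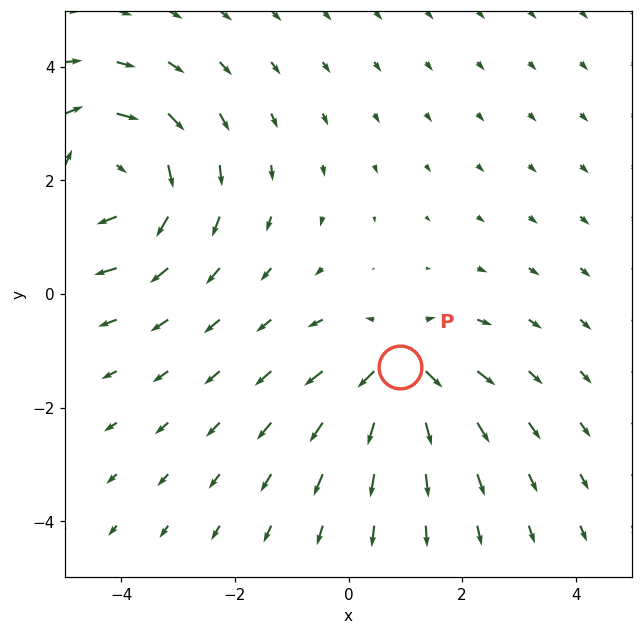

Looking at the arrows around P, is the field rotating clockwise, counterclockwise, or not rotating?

Near P at (0.9, -1.3) the arrows show no circulation. The curl there is ≈0.

not rotating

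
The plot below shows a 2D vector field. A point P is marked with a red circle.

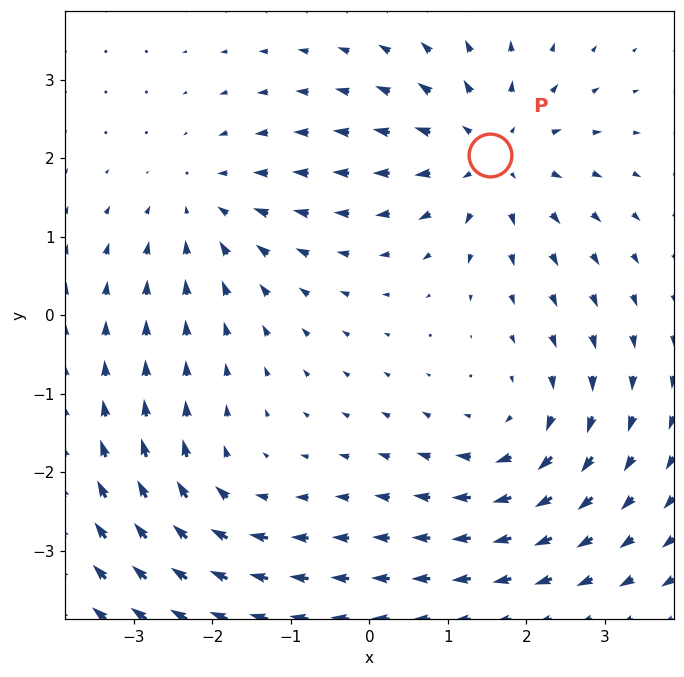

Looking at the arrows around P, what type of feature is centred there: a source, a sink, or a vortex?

source

At P (1.5, 2.0) the arrows spread outward. Divergence about +5, curl ≈0 — positive divergence with near-zero curl is a source.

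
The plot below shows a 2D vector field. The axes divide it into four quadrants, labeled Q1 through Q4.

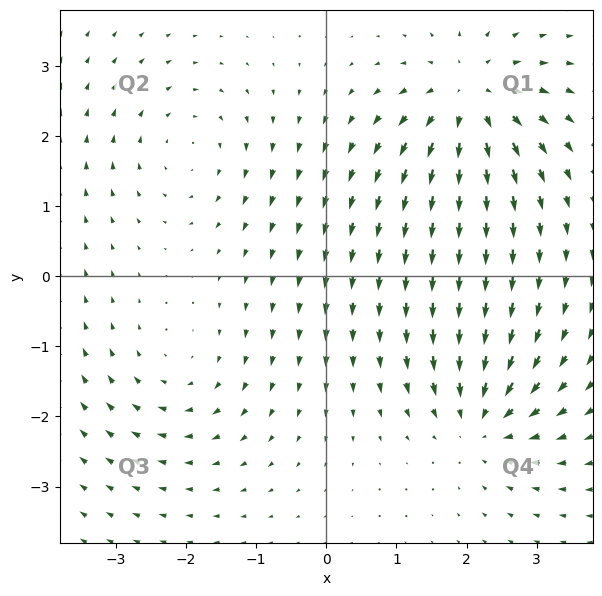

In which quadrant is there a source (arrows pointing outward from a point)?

Q1

The source sits at approximately (2.1, 2.5), which lies in quadrant Q1. The divergence there is about +6, positive as expected for a source.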